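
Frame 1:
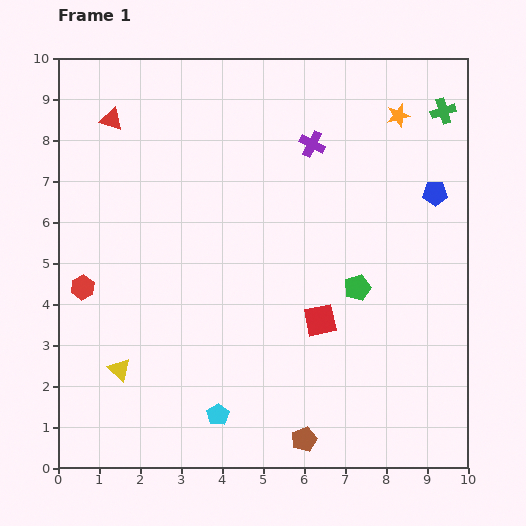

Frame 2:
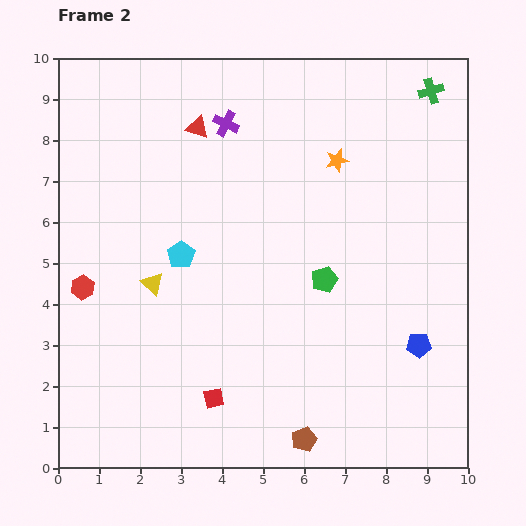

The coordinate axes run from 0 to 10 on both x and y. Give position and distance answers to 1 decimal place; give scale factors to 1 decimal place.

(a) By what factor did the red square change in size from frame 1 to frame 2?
0.6×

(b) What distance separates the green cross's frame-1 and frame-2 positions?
0.6

The green cross moved from (9.4, 8.7) to (9.1, 9.2), a distance of √(0.3² + 0.5²) ≈ 0.6.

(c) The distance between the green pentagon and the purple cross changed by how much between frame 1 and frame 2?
+0.8

Distance in frame 1: 3.7. Distance in frame 2: 4.5.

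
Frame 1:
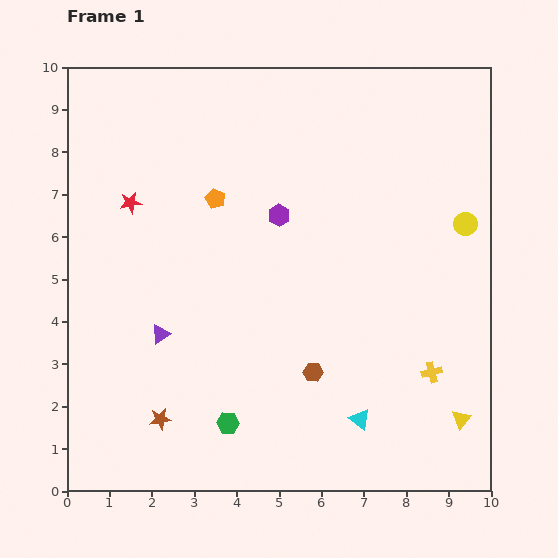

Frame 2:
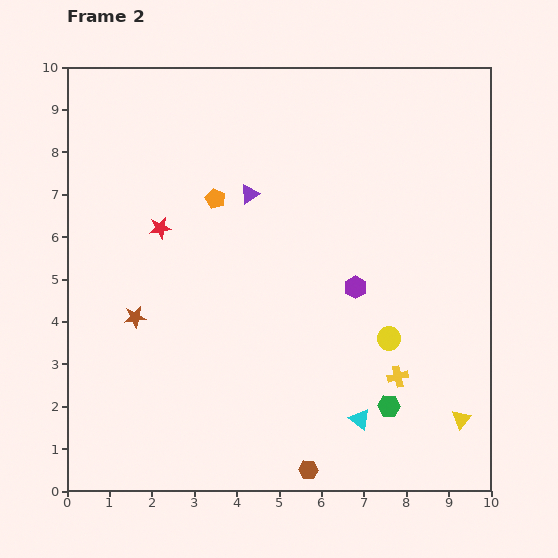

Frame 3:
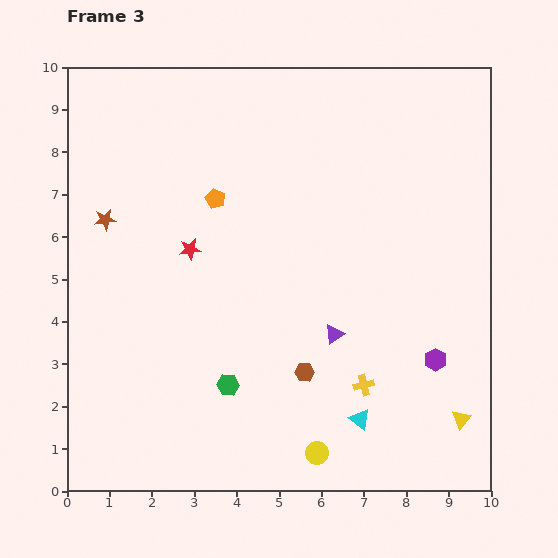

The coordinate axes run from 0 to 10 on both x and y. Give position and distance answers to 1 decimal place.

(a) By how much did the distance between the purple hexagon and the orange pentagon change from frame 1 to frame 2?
+2.3

Distance in frame 1: 1.6. Distance in frame 2: 3.9.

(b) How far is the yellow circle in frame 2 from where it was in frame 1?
3.2

The yellow circle moved from (9.4, 6.3) to (7.6, 3.6), a distance of √(1.8² + 2.7²) ≈ 3.2.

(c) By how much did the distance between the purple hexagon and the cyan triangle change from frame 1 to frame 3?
-2.9

Distance in frame 1: 5.2. Distance in frame 3: 2.3.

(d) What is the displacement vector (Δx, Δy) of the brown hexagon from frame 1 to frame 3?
(-0.2, 0.0)

The brown hexagon was at (5.8, 2.8) in frame 1 and (5.6, 2.8) in frame 3.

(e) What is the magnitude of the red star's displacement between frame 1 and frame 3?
1.8

The red star moved from (1.5, 6.8) to (2.9, 5.7), a distance of √(1.4² + 1.1²) ≈ 1.8.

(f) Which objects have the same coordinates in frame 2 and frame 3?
the orange pentagon, the cyan triangle, the yellow triangle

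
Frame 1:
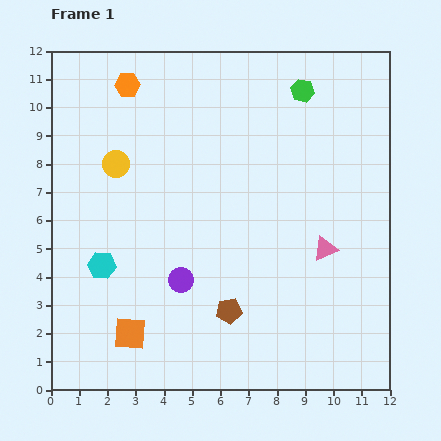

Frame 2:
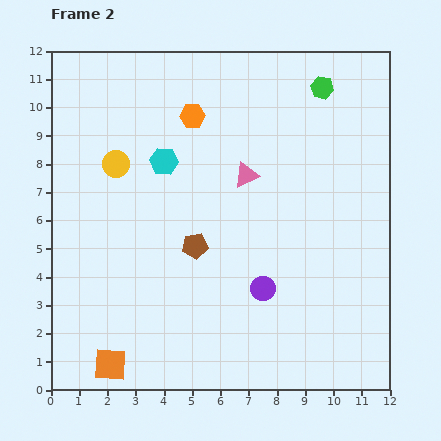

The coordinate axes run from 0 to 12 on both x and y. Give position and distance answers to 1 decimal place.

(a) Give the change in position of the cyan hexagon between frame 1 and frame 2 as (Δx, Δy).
(2.2, 3.7)

The cyan hexagon was at (1.8, 4.4) in frame 1 and (4.0, 8.1) in frame 2.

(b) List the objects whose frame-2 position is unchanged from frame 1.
the yellow circle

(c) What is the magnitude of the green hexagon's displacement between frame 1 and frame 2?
0.7

The green hexagon moved from (8.9, 10.6) to (9.6, 10.7), a distance of √(0.7² + 0.1²) ≈ 0.7.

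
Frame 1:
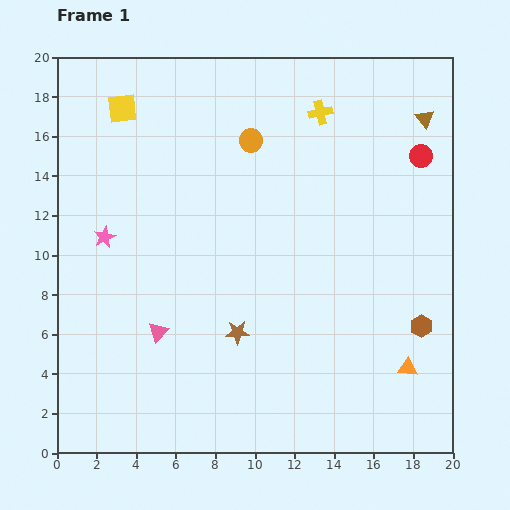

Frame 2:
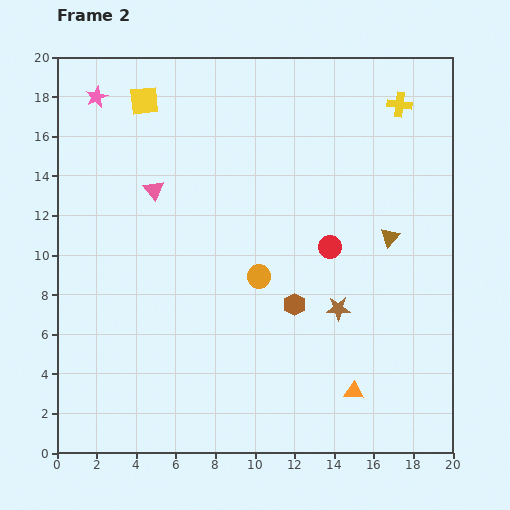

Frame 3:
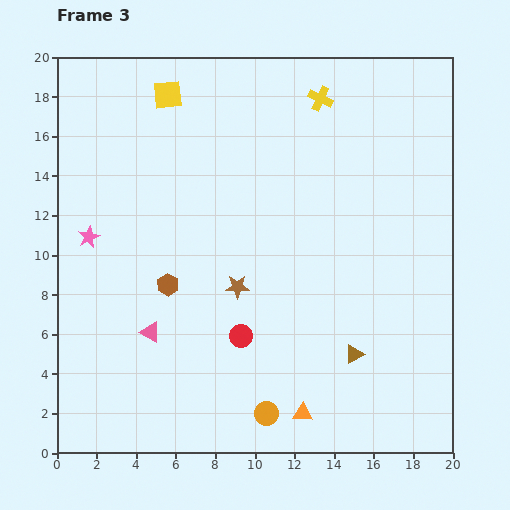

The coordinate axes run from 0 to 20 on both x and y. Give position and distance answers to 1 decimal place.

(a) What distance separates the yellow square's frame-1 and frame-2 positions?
1.2

The yellow square moved from (3.3, 17.4) to (4.4, 17.8), a distance of √(1.1² + 0.4²) ≈ 1.2.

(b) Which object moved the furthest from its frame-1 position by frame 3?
the orange circle

(moved 13.8; next 13.0)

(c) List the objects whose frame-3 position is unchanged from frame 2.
none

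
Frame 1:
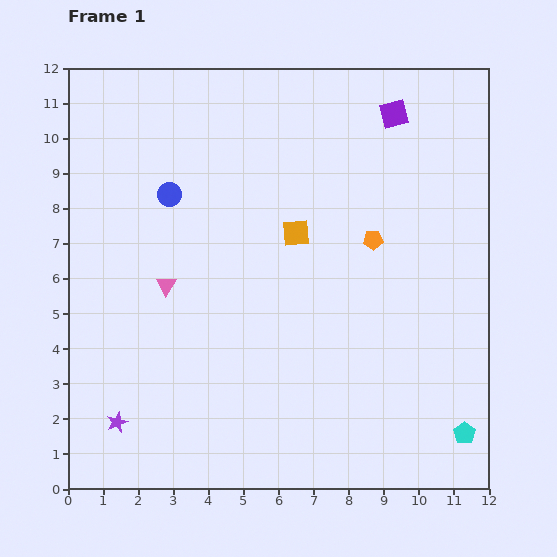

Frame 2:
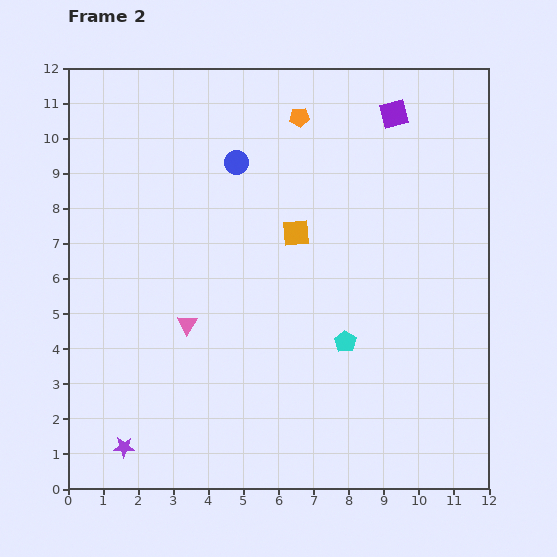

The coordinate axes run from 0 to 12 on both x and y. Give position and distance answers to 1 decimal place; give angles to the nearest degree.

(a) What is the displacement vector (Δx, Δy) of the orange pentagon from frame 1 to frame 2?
(-2.1, 3.5)

The orange pentagon was at (8.7, 7.1) in frame 1 and (6.6, 10.6) in frame 2.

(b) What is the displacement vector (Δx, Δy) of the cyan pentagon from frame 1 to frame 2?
(-3.4, 2.6)

The cyan pentagon was at (11.3, 1.6) in frame 1 and (7.9, 4.2) in frame 2.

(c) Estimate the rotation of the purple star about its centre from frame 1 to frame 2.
24° clockwise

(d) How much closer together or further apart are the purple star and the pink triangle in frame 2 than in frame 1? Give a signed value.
-0.2

Distance in frame 1: 4.1. Distance in frame 2: 3.9.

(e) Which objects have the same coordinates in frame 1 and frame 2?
the orange square, the purple square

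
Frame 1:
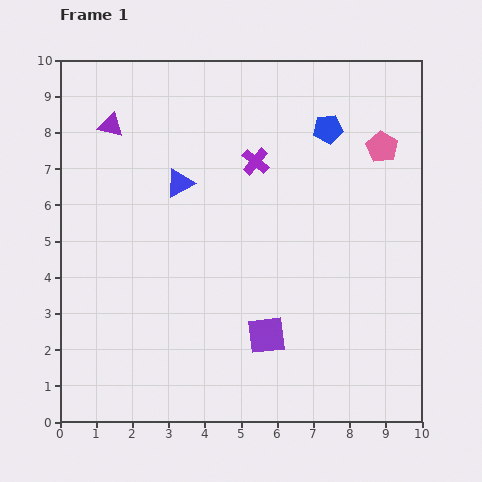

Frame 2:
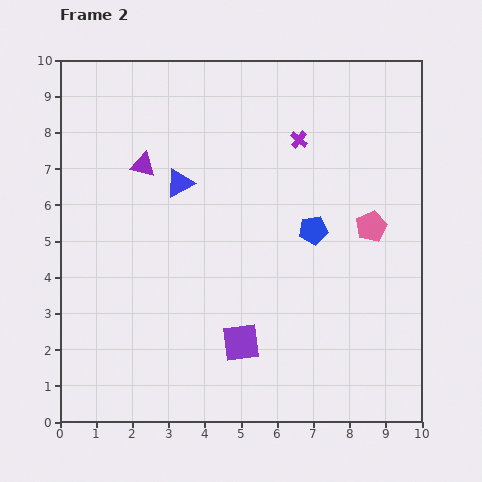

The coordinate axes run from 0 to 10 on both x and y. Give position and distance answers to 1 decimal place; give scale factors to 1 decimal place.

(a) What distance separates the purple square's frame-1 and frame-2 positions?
0.7

The purple square moved from (5.7, 2.4) to (5.0, 2.2), a distance of √(0.7² + 0.2²) ≈ 0.7.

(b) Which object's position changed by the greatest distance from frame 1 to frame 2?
the blue pentagon

(moved 2.8; next 2.2)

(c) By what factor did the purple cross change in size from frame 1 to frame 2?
0.6×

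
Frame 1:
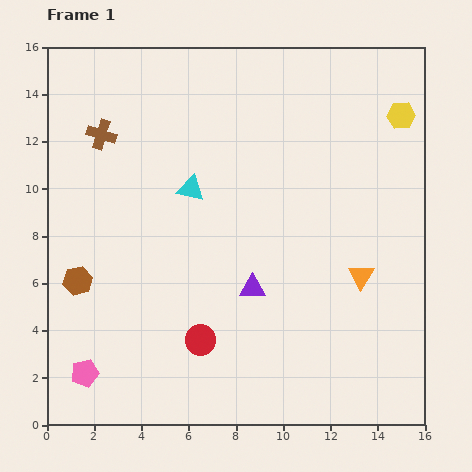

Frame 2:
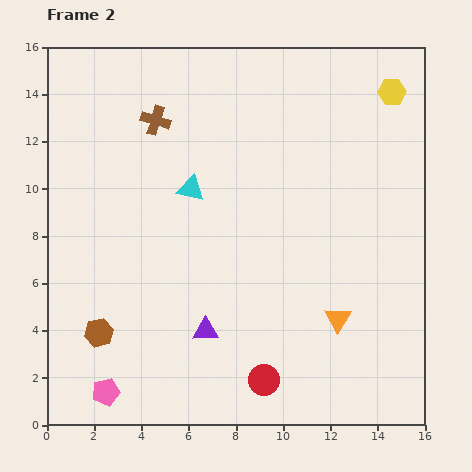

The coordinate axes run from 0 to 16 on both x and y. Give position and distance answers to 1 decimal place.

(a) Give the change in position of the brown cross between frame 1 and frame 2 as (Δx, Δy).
(2.3, 0.6)

The brown cross was at (2.3, 12.3) in frame 1 and (4.6, 12.9) in frame 2.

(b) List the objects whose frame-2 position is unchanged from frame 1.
the cyan triangle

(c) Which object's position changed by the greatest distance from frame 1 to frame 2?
the red circle

(moved 3.2; next 2.7)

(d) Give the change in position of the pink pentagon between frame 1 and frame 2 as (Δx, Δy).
(0.9, -0.8)

The pink pentagon was at (1.6, 2.2) in frame 1 and (2.5, 1.4) in frame 2.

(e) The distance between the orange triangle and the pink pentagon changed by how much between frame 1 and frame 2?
-2.1

Distance in frame 1: 12.4. Distance in frame 2: 10.3.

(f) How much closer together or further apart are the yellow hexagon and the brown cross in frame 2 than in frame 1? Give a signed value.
-2.6

Distance in frame 1: 12.7. Distance in frame 2: 10.1.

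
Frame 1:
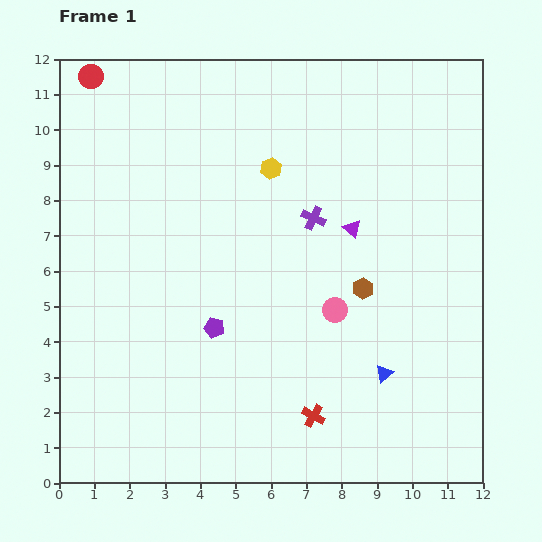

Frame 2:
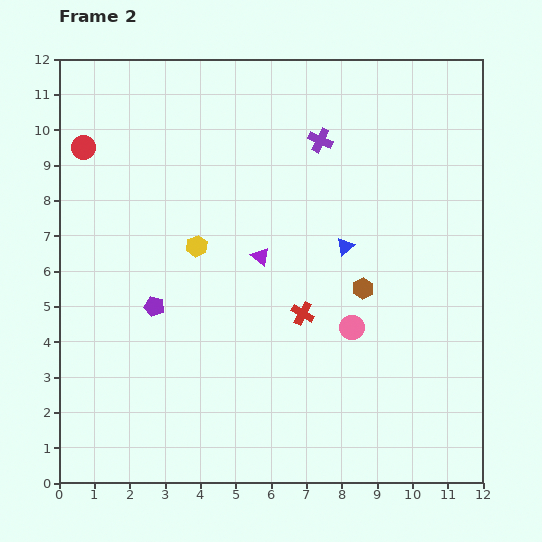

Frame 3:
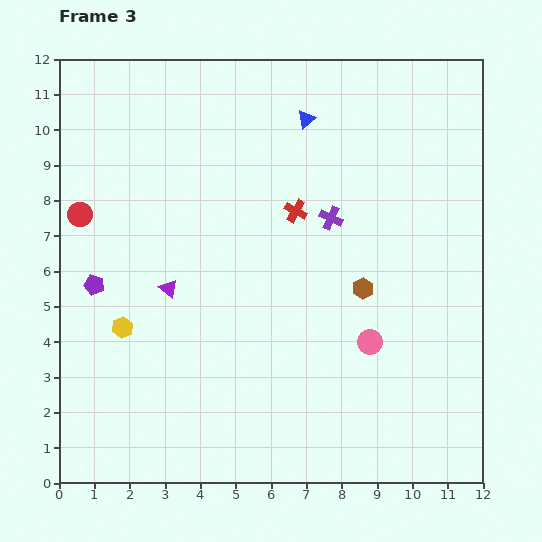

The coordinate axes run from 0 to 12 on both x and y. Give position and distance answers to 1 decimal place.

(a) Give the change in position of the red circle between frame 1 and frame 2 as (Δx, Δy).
(-0.2, -2.0)

The red circle was at (0.9, 11.5) in frame 1 and (0.7, 9.5) in frame 2.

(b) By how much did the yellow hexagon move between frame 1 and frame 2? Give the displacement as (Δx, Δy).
(-2.1, -2.2)

The yellow hexagon was at (6.0, 8.9) in frame 1 and (3.9, 6.7) in frame 2.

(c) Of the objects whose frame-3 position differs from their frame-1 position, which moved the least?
the purple cross

(moved 0.5)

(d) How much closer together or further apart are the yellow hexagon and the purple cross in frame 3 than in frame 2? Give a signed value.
+2.1

Distance in frame 2: 4.6. Distance in frame 3: 6.7.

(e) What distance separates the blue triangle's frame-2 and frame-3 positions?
3.8

The blue triangle moved from (8.1, 6.7) to (7.0, 10.3), a distance of √(1.1² + 3.6²) ≈ 3.8.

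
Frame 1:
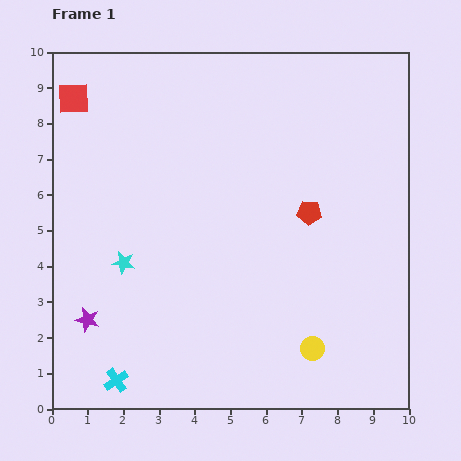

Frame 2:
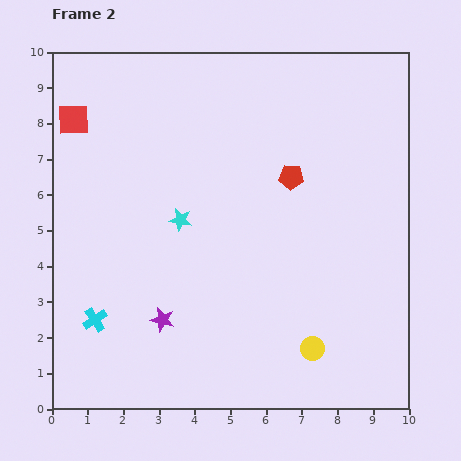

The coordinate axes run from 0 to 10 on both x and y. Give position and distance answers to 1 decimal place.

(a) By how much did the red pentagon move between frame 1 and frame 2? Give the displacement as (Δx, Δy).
(-0.5, 1.0)

The red pentagon was at (7.2, 5.5) in frame 1 and (6.7, 6.5) in frame 2.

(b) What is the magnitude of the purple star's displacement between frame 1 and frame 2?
2.1

The purple star moved from (1.0, 2.5) to (3.1, 2.5), a distance of √(2.1² + 0.0²) ≈ 2.1.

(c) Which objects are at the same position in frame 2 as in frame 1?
the yellow circle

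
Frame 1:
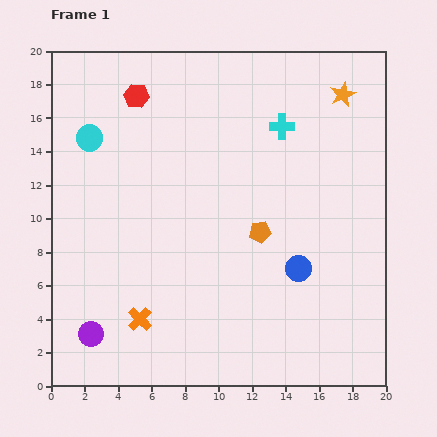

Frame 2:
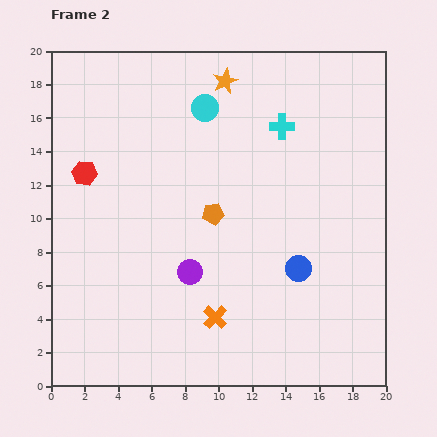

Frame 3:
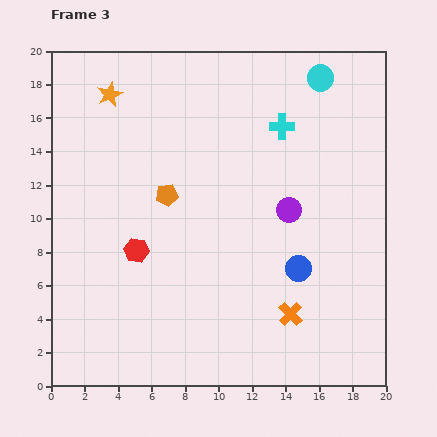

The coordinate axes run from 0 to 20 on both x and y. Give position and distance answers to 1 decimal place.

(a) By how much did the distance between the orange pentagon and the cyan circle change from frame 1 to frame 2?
-5.3

Distance in frame 1: 11.6. Distance in frame 2: 6.3.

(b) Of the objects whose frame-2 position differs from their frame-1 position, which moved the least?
the orange pentagon

(moved 3.0)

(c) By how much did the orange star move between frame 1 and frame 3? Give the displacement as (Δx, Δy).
(-13.9, 0.0)

The orange star was at (17.4, 17.4) in frame 1 and (3.5, 17.4) in frame 3.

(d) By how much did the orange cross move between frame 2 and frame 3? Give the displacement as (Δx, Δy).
(4.5, 0.2)

The orange cross was at (9.8, 4.1) in frame 2 and (14.3, 4.3) in frame 3.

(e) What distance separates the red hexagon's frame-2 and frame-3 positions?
5.5

The red hexagon moved from (2.0, 12.7) to (5.1, 8.1), a distance of √(3.1² + 4.6²) ≈ 5.5.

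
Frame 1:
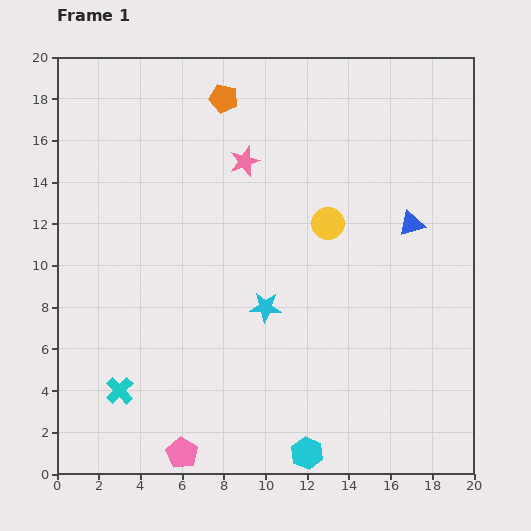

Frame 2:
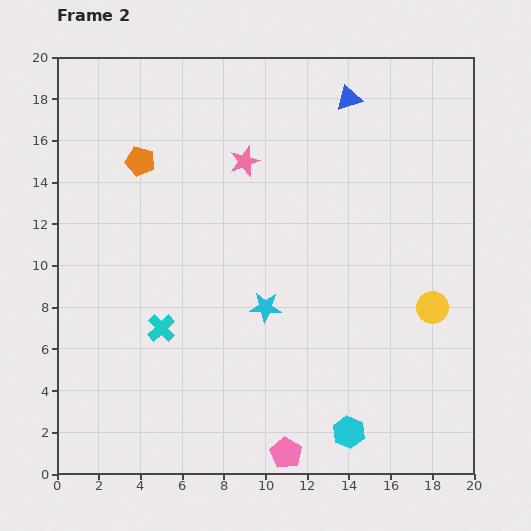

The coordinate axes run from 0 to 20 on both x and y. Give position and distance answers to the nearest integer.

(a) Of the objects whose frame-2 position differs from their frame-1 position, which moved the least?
the cyan hexagon

(moved 2)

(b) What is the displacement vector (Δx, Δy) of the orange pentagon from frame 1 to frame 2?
(-4, -3)

The orange pentagon was at (8, 18) in frame 1 and (4, 15) in frame 2.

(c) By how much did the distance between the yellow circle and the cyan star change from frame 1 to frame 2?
+3

Distance in frame 1: 5. Distance in frame 2: 8.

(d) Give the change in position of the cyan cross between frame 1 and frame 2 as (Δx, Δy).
(2, 3)

The cyan cross was at (3, 4) in frame 1 and (5, 7) in frame 2.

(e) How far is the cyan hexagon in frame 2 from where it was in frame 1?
2

The cyan hexagon moved from (12, 1) to (14, 2), a distance of √(2² + 1²) ≈ 2.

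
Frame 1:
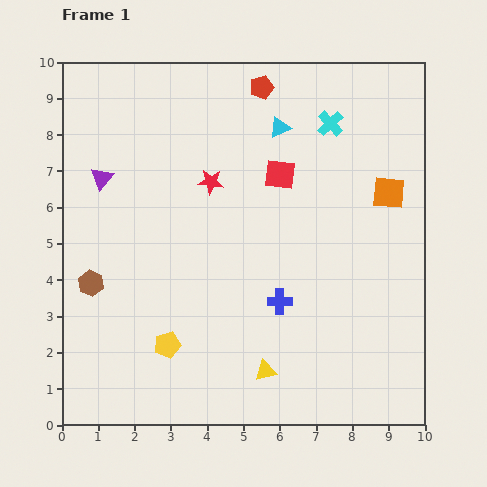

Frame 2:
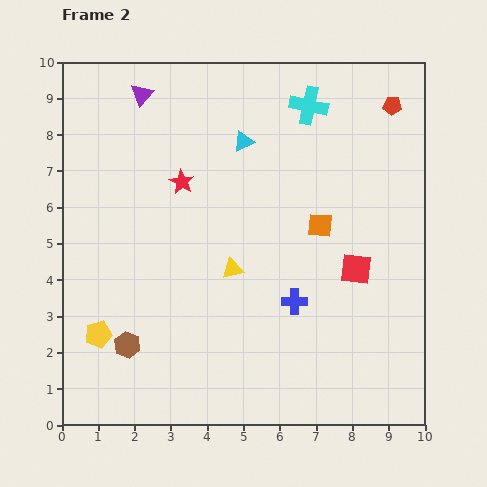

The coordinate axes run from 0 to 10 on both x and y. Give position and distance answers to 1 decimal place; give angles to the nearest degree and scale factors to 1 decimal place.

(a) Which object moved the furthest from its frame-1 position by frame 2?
the red pentagon

(moved 3.6; next 3.3)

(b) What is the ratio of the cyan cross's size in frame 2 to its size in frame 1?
1.4×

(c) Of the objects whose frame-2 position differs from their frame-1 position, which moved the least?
the blue cross

(moved 0.4)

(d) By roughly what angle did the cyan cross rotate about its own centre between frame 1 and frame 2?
35° counter-clockwise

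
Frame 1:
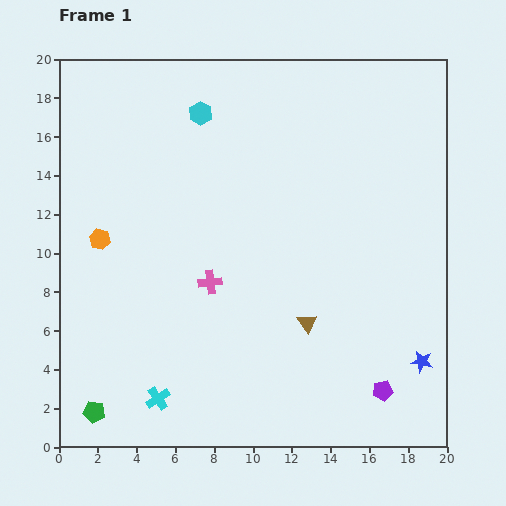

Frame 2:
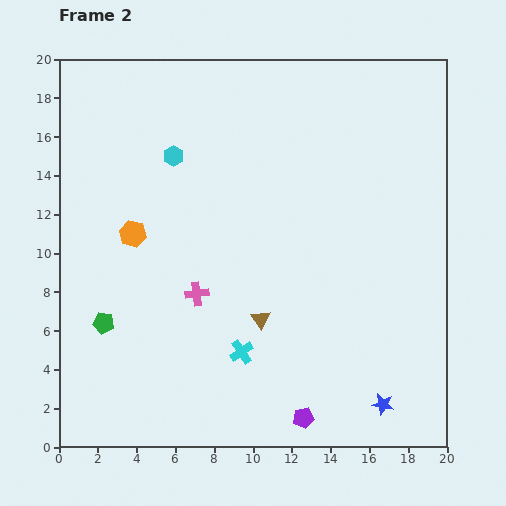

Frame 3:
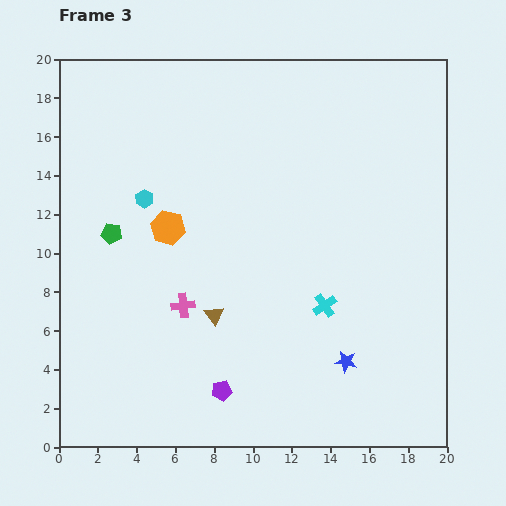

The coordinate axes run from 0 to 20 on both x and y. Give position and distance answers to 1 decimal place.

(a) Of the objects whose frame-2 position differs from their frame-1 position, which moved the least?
the pink cross

(moved 0.9)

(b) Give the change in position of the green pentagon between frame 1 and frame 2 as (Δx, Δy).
(0.5, 4.6)

The green pentagon was at (1.8, 1.8) in frame 1 and (2.3, 6.4) in frame 2.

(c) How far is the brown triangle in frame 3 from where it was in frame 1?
4.8

The brown triangle moved from (12.8, 6.4) to (8.0, 6.8), a distance of √(4.8² + 0.4²) ≈ 4.8.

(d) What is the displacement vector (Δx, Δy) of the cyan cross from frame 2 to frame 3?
(4.3, 2.4)

The cyan cross was at (9.4, 4.9) in frame 2 and (13.7, 7.3) in frame 3.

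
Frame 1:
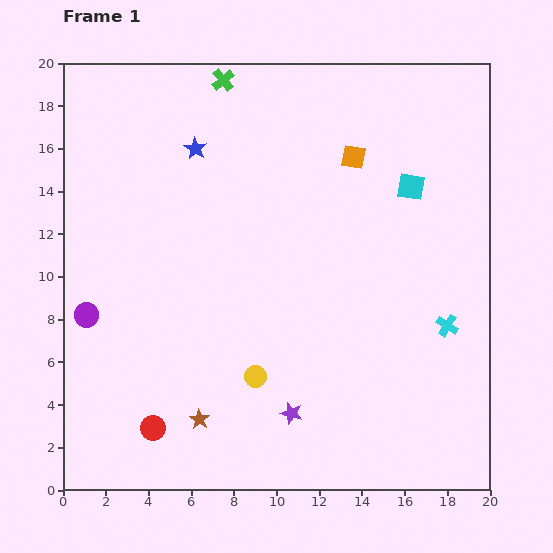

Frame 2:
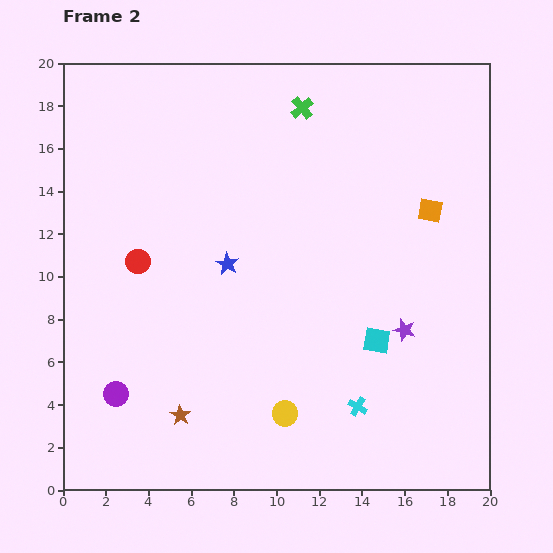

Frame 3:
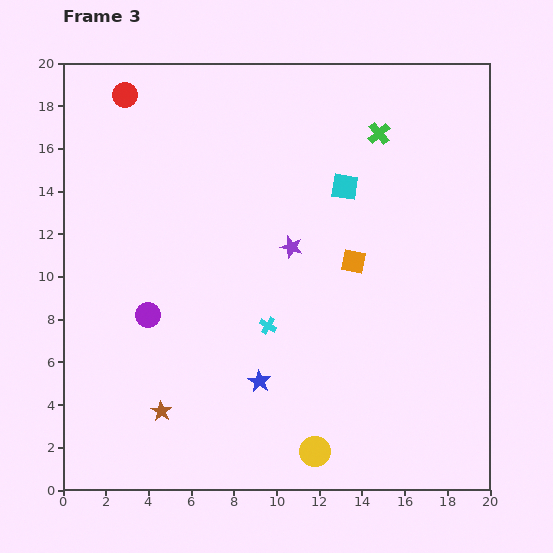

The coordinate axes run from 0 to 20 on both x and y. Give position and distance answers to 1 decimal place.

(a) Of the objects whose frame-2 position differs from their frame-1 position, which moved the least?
the brown star

(moved 0.9)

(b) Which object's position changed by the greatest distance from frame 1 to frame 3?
the red circle

(moved 15.7; next 11.3)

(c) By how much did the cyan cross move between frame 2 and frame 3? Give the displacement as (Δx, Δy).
(-4.2, 3.8)

The cyan cross was at (13.8, 3.9) in frame 2 and (9.6, 7.7) in frame 3.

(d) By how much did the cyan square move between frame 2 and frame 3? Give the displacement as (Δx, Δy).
(-1.5, 7.2)

The cyan square was at (14.7, 7.0) in frame 2 and (13.2, 14.2) in frame 3.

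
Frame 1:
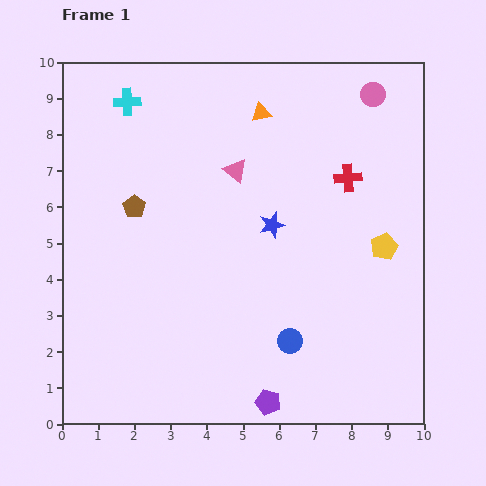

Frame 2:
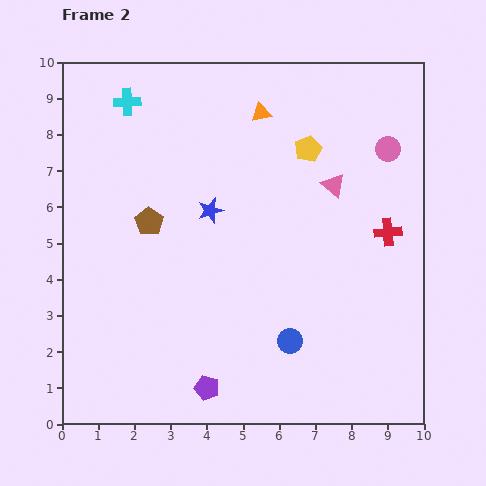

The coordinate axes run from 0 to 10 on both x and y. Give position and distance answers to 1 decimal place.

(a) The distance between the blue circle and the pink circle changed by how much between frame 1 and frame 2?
-1.3

Distance in frame 1: 7.2. Distance in frame 2: 5.9.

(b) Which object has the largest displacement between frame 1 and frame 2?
the yellow pentagon

(moved 3.4; next 2.7)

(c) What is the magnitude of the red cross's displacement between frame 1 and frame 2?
1.9

The red cross moved from (7.9, 6.8) to (9.0, 5.3), a distance of √(1.1² + 1.5²) ≈ 1.9.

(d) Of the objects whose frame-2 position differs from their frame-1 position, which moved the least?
the brown pentagon

(moved 0.6)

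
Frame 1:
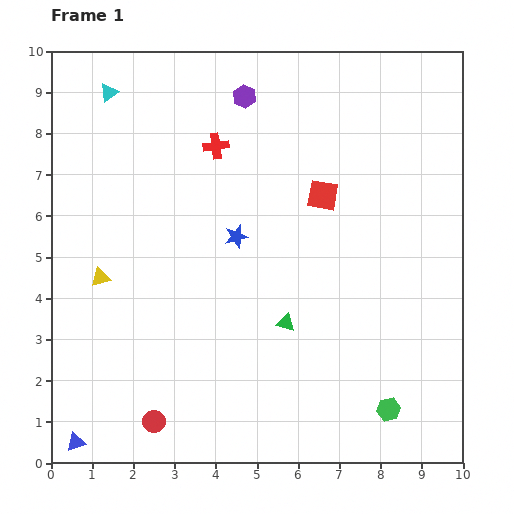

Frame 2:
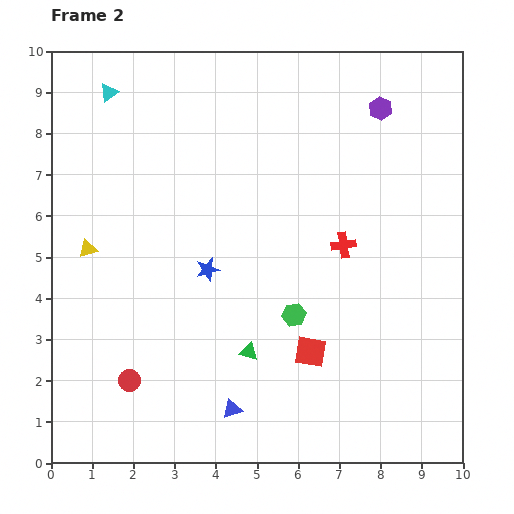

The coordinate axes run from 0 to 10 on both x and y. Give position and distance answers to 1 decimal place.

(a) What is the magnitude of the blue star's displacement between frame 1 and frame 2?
1.1

The blue star moved from (4.5, 5.5) to (3.8, 4.7), a distance of √(0.7² + 0.8²) ≈ 1.1.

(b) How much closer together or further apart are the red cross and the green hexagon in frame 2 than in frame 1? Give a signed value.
-5.6

Distance in frame 1: 7.7. Distance in frame 2: 2.1.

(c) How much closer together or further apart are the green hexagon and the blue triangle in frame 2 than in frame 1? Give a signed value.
-4.9

Distance in frame 1: 7.6. Distance in frame 2: 2.7.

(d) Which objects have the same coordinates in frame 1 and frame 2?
the cyan triangle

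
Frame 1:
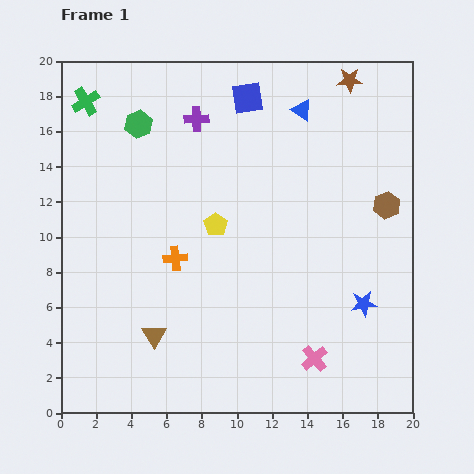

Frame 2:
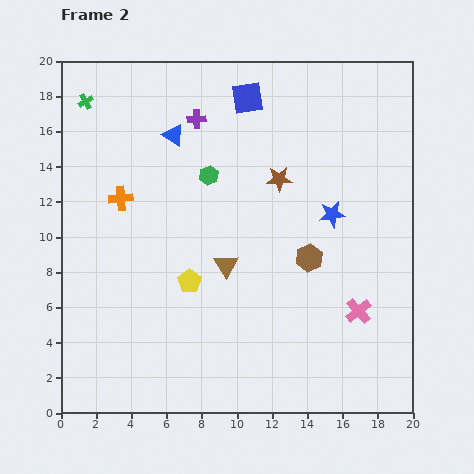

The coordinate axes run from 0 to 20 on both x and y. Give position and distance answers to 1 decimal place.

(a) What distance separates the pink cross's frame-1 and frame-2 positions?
3.7

The pink cross moved from (14.4, 3.1) to (16.9, 5.8), a distance of √(2.5² + 2.7²) ≈ 3.7.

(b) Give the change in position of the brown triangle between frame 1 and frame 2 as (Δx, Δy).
(4.1, 4.0)

The brown triangle was at (5.3, 4.4) in frame 1 and (9.4, 8.4) in frame 2.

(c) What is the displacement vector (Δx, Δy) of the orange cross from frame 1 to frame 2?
(-3.1, 3.4)

The orange cross was at (6.5, 8.8) in frame 1 and (3.4, 12.2) in frame 2.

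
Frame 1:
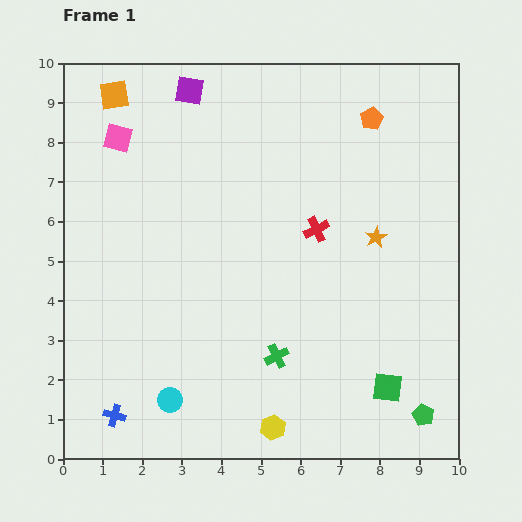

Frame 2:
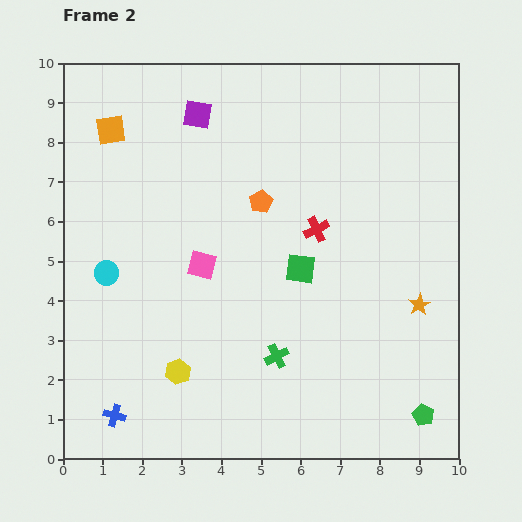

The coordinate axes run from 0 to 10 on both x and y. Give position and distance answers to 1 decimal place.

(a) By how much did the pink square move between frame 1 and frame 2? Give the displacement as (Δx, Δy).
(2.1, -3.2)

The pink square was at (1.4, 8.1) in frame 1 and (3.5, 4.9) in frame 2.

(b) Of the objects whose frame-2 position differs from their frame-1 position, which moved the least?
the purple square

(moved 0.6)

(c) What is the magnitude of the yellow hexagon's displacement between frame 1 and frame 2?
2.8

The yellow hexagon moved from (5.3, 0.8) to (2.9, 2.2), a distance of √(2.4² + 1.4²) ≈ 2.8.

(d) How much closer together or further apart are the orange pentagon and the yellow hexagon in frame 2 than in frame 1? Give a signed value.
-3.4

Distance in frame 1: 8.2. Distance in frame 2: 4.8.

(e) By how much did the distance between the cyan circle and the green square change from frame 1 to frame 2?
-0.6

Distance in frame 1: 5.5. Distance in frame 2: 4.9.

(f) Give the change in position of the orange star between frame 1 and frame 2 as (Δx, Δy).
(1.1, -1.7)

The orange star was at (7.9, 5.6) in frame 1 and (9.0, 3.9) in frame 2.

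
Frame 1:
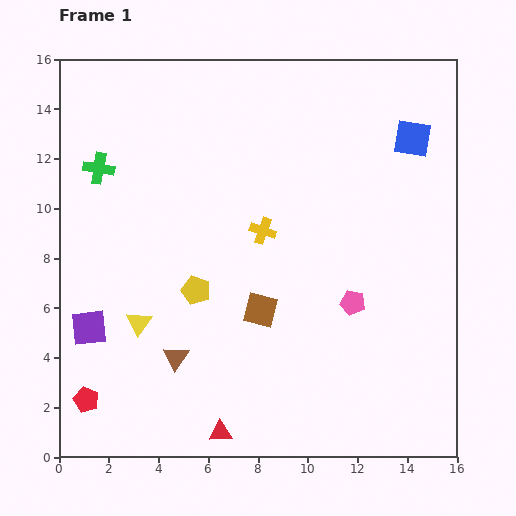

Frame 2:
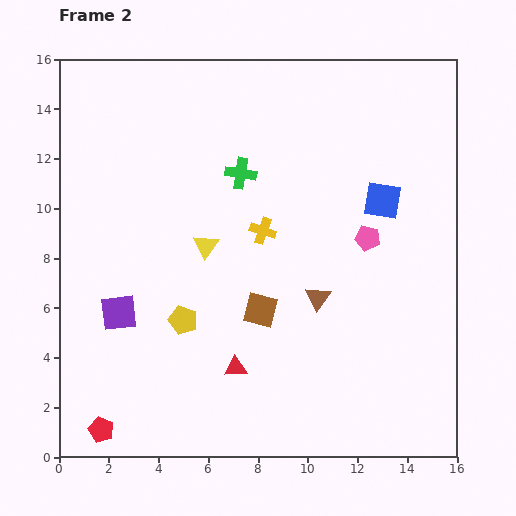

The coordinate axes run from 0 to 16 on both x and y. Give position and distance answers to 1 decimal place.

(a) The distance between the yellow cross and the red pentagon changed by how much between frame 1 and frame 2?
+0.5

Distance in frame 1: 9.8. Distance in frame 2: 10.3.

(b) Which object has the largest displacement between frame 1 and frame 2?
the brown triangle

(moved 6.2; next 5.7)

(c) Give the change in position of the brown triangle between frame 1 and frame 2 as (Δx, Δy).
(5.7, 2.4)

The brown triangle was at (4.7, 4.0) in frame 1 and (10.4, 6.4) in frame 2.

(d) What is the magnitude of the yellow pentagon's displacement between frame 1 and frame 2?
1.3

The yellow pentagon moved from (5.5, 6.7) to (5.0, 5.5), a distance of √(0.5² + 1.2²) ≈ 1.3.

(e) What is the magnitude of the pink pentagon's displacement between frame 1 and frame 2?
2.7

The pink pentagon moved from (11.8, 6.2) to (12.4, 8.8), a distance of √(0.6² + 2.6²) ≈ 2.7.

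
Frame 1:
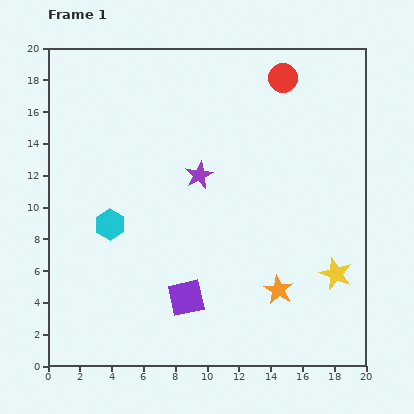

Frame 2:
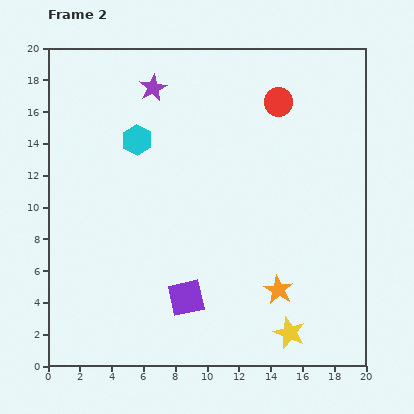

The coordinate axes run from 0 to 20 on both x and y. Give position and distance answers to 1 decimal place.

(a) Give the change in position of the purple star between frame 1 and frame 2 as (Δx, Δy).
(-2.9, 5.5)

The purple star was at (9.5, 12.0) in frame 1 and (6.6, 17.5) in frame 2.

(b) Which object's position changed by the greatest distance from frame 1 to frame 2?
the purple star

(moved 6.2; next 5.6)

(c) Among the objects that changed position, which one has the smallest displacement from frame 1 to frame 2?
the red circle

(moved 1.5)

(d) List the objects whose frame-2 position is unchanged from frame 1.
the orange star, the purple square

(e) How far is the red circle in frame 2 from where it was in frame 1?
1.5

The red circle moved from (14.8, 18.1) to (14.5, 16.6), a distance of √(0.3² + 1.5²) ≈ 1.5.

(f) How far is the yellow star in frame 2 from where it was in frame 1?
4.7

The yellow star moved from (18.1, 5.8) to (15.2, 2.1), a distance of √(2.9² + 3.7²) ≈ 4.7.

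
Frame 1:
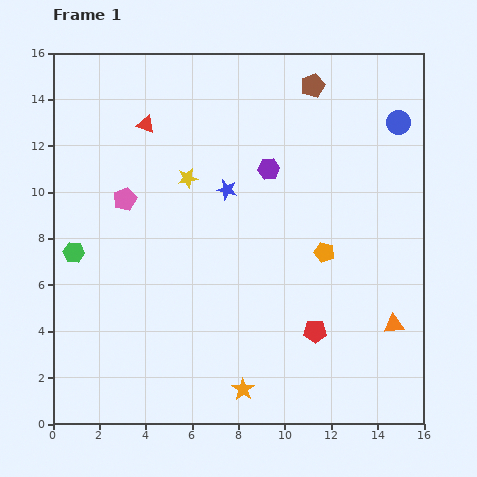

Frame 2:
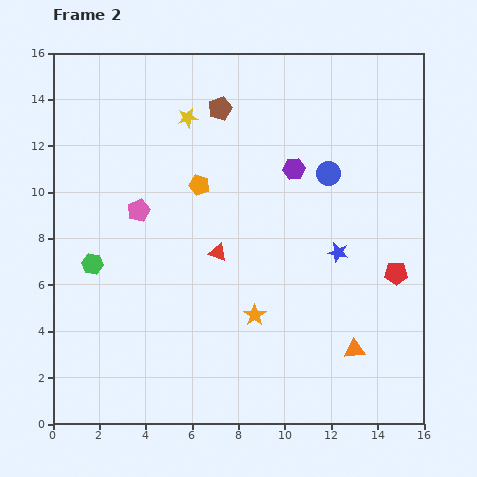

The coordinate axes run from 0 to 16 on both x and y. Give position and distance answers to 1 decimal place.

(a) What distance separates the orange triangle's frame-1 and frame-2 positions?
2.0

The orange triangle moved from (14.7, 4.3) to (13.0, 3.2), a distance of √(1.7² + 1.1²) ≈ 2.0.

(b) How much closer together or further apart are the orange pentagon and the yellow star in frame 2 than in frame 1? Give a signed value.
-3.8

Distance in frame 1: 6.7. Distance in frame 2: 2.9.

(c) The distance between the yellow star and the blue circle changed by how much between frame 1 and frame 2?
-2.8

Distance in frame 1: 9.4. Distance in frame 2: 6.6.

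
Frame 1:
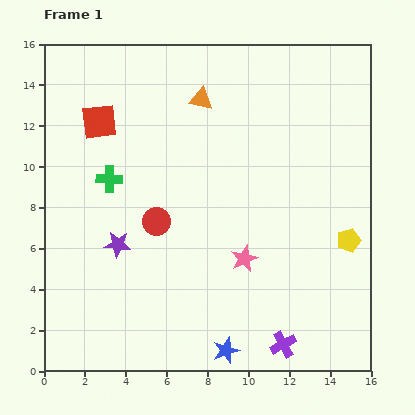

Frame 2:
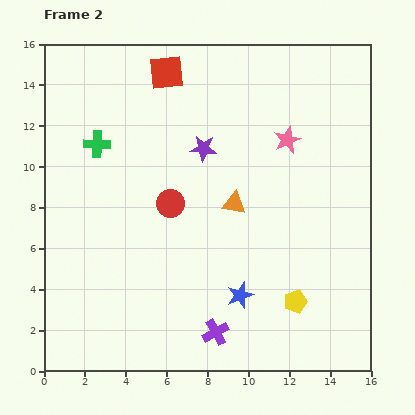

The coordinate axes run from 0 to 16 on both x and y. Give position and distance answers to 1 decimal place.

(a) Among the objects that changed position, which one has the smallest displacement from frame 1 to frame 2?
the red circle

(moved 1.1)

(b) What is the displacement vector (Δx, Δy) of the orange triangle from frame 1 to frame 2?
(1.6, -5.1)

The orange triangle was at (7.7, 13.3) in frame 1 and (9.3, 8.2) in frame 2.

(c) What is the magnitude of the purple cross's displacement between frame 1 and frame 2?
3.4

The purple cross moved from (11.7, 1.3) to (8.4, 1.9), a distance of √(3.3² + 0.6²) ≈ 3.4.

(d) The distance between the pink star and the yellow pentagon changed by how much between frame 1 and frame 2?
+2.7

Distance in frame 1: 5.2. Distance in frame 2: 7.9.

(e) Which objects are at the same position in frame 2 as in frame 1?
none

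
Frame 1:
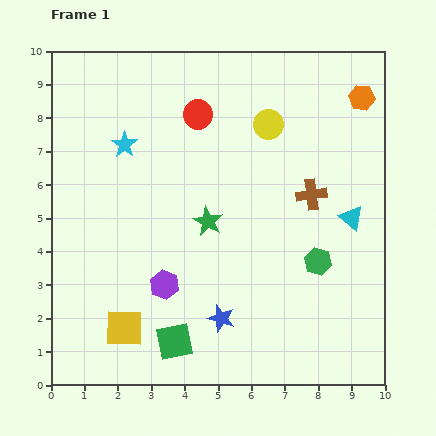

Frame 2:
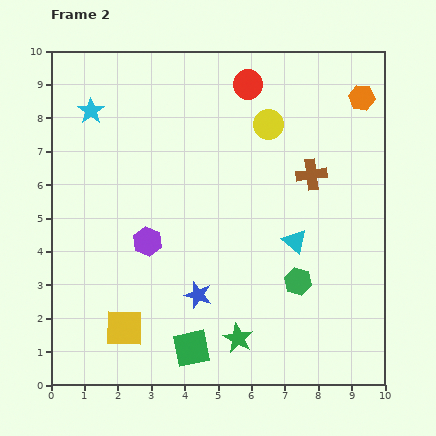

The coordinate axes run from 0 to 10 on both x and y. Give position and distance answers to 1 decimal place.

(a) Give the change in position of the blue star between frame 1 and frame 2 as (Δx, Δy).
(-0.7, 0.7)

The blue star was at (5.1, 2.0) in frame 1 and (4.4, 2.7) in frame 2.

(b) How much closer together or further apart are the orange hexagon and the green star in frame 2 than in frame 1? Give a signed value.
+2.2

Distance in frame 1: 5.9. Distance in frame 2: 8.1.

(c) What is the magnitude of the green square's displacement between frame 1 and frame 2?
0.5

The green square moved from (3.7, 1.3) to (4.2, 1.1), a distance of √(0.5² + 0.2²) ≈ 0.5.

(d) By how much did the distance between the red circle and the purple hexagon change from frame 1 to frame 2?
+0.4

Distance in frame 1: 5.2. Distance in frame 2: 5.6.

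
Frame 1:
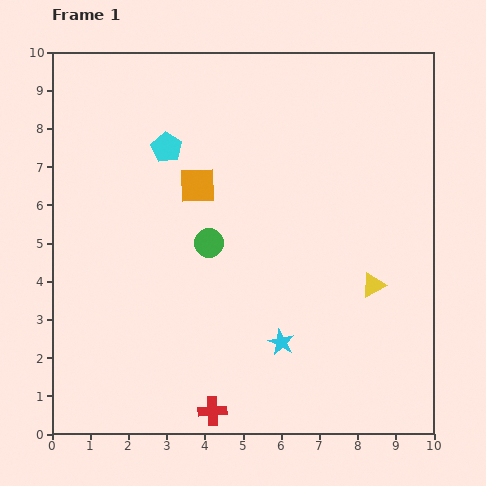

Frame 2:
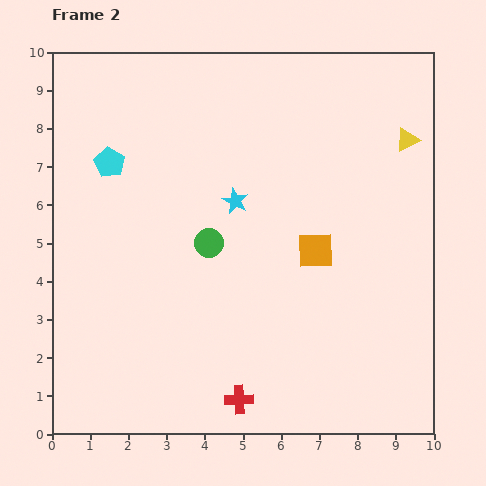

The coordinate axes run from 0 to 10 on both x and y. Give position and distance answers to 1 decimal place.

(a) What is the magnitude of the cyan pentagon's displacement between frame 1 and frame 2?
1.6

The cyan pentagon moved from (3.0, 7.5) to (1.5, 7.1), a distance of √(1.5² + 0.4²) ≈ 1.6.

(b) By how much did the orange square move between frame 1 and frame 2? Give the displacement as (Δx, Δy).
(3.1, -1.7)

The orange square was at (3.8, 6.5) in frame 1 and (6.9, 4.8) in frame 2.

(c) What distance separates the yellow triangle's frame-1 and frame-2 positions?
3.9

The yellow triangle moved from (8.4, 3.9) to (9.3, 7.7), a distance of √(0.9² + 3.8²) ≈ 3.9.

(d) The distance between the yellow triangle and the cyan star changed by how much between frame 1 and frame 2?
+2.0

Distance in frame 1: 2.8. Distance in frame 2: 4.8.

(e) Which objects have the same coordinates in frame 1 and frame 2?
the green circle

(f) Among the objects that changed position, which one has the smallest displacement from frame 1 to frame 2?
the red cross

(moved 0.8)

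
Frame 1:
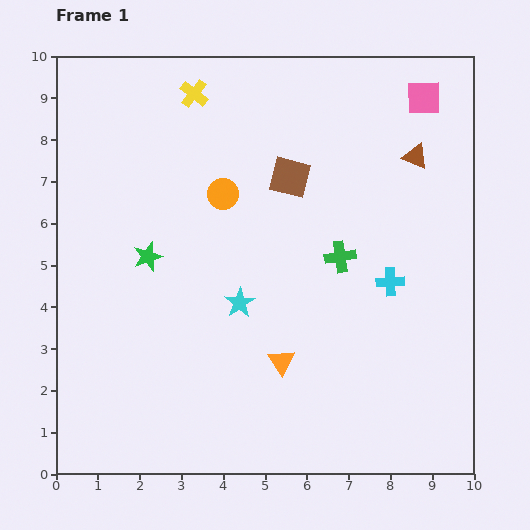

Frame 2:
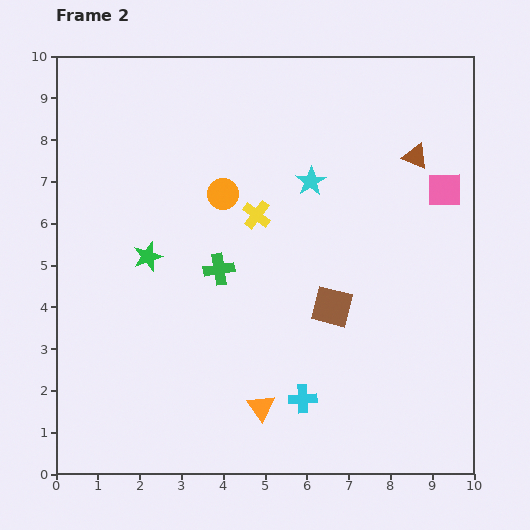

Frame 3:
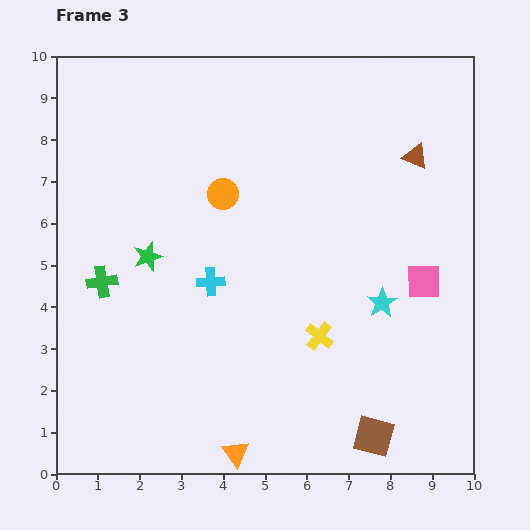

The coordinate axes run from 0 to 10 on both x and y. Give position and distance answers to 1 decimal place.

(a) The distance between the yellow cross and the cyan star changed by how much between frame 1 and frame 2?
-3.6

Distance in frame 1: 5.1. Distance in frame 2: 1.5.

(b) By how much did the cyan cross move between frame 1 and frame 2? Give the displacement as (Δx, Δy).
(-2.1, -2.8)

The cyan cross was at (8.0, 4.6) in frame 1 and (5.9, 1.8) in frame 2.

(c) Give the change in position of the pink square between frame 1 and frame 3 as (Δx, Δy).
(0.0, -4.4)

The pink square was at (8.8, 9.0) in frame 1 and (8.8, 4.6) in frame 3.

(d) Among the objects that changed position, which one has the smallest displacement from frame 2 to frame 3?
the orange triangle

(moved 1.3)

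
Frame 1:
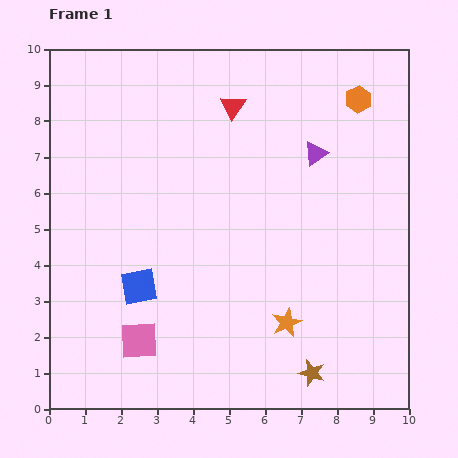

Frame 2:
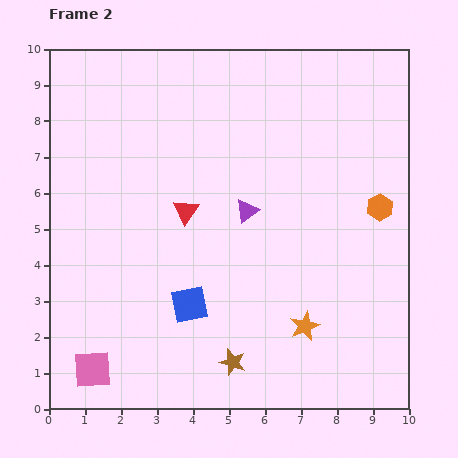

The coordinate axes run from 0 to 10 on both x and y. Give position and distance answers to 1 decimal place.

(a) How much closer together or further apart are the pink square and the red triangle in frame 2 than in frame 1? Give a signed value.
-1.9

Distance in frame 1: 7.0. Distance in frame 2: 5.1.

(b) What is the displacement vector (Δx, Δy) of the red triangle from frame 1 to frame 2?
(-1.3, -2.9)

The red triangle was at (5.1, 8.4) in frame 1 and (3.8, 5.5) in frame 2.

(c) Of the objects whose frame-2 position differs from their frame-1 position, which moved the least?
the orange star

(moved 0.5)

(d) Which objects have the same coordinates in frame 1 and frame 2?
none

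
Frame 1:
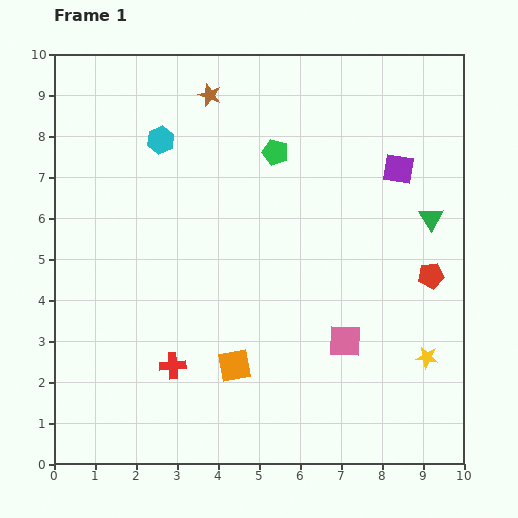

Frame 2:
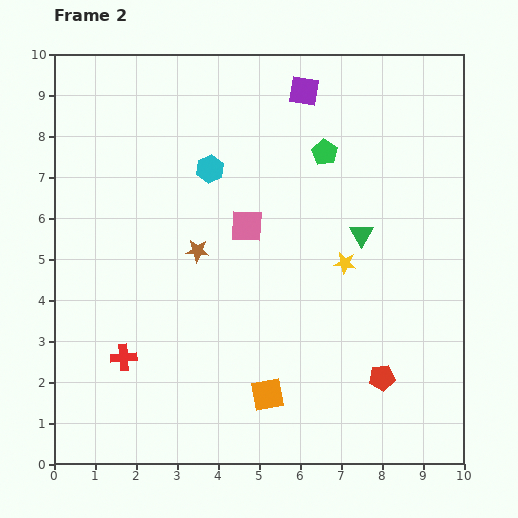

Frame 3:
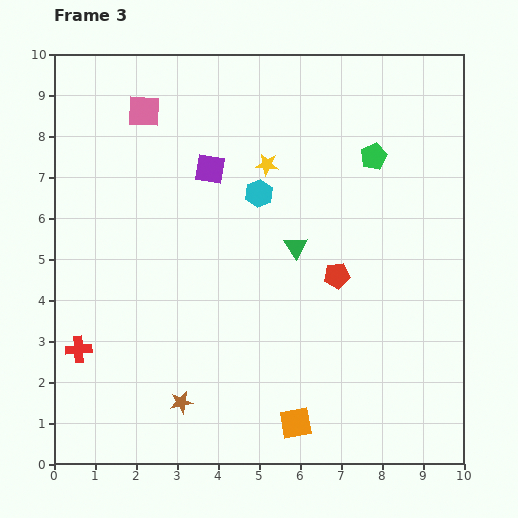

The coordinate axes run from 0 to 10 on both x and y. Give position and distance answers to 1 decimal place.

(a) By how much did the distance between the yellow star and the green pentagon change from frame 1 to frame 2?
-3.5

Distance in frame 1: 6.2. Distance in frame 2: 2.7.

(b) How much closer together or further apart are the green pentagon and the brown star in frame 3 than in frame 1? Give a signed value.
+5.5

Distance in frame 1: 2.1. Distance in frame 3: 7.6.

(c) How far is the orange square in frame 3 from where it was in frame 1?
2.1

The orange square moved from (4.4, 2.4) to (5.9, 1.0), a distance of √(1.5² + 1.4²) ≈ 2.1.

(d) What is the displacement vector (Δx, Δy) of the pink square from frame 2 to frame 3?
(-2.5, 2.8)

The pink square was at (4.7, 5.8) in frame 2 and (2.2, 8.6) in frame 3.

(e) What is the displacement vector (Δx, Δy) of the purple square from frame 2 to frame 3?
(-2.3, -1.9)

The purple square was at (6.1, 9.1) in frame 2 and (3.8, 7.2) in frame 3.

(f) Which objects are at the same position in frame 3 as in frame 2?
none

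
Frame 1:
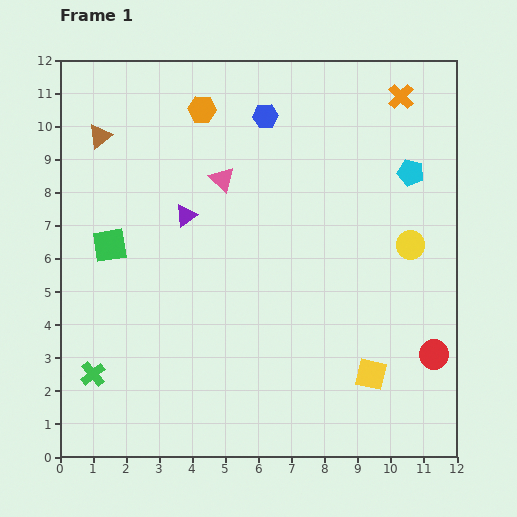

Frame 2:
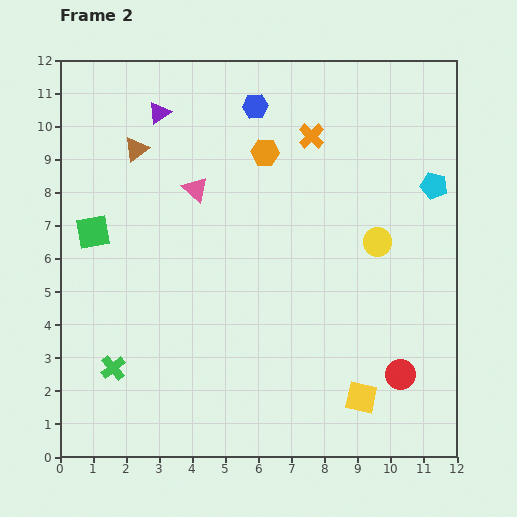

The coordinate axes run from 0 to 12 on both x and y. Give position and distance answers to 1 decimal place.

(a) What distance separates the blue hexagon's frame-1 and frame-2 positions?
0.4

The blue hexagon moved from (6.2, 10.3) to (5.9, 10.6), a distance of √(0.3² + 0.3²) ≈ 0.4.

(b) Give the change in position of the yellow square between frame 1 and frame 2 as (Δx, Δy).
(-0.3, -0.7)

The yellow square was at (9.4, 2.5) in frame 1 and (9.1, 1.8) in frame 2.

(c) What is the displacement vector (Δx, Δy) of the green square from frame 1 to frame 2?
(-0.5, 0.4)

The green square was at (1.5, 6.4) in frame 1 and (1.0, 6.8) in frame 2.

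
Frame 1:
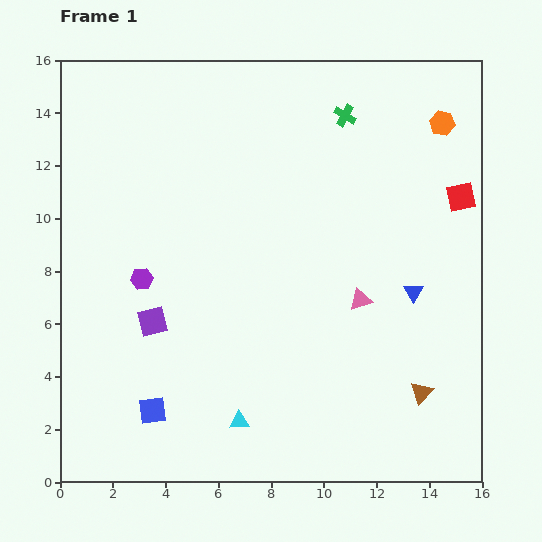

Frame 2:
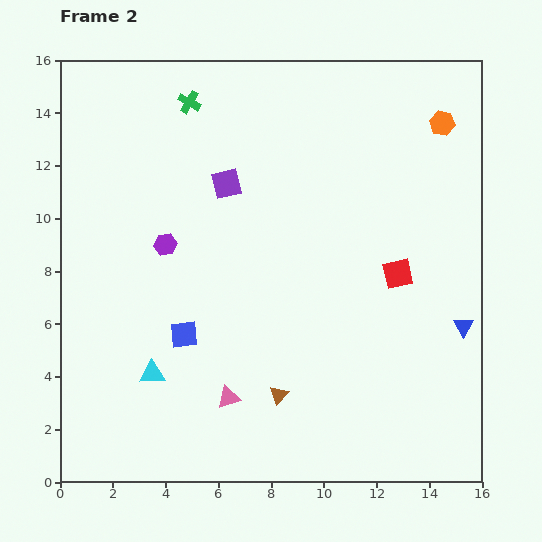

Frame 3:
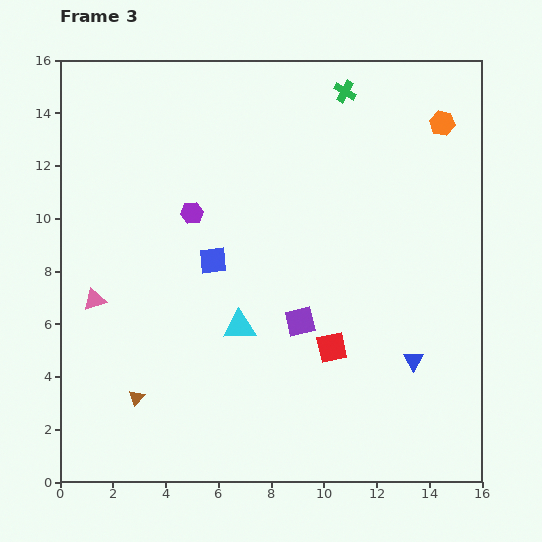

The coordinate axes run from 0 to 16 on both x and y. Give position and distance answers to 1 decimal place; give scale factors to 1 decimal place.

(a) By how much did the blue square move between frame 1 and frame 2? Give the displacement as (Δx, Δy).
(1.2, 2.9)

The blue square was at (3.5, 2.7) in frame 1 and (4.7, 5.6) in frame 2.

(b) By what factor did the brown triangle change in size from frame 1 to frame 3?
0.7×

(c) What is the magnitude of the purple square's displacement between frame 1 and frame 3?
5.6

The purple square moved from (3.5, 6.1) to (9.1, 6.1), a distance of √(5.6² + 0.0²) ≈ 5.6.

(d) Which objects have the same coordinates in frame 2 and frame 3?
the orange hexagon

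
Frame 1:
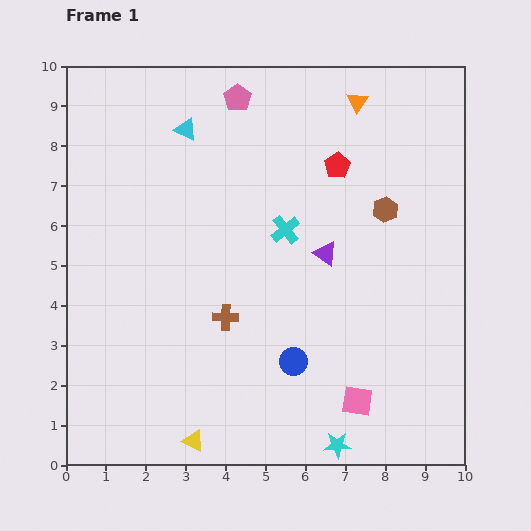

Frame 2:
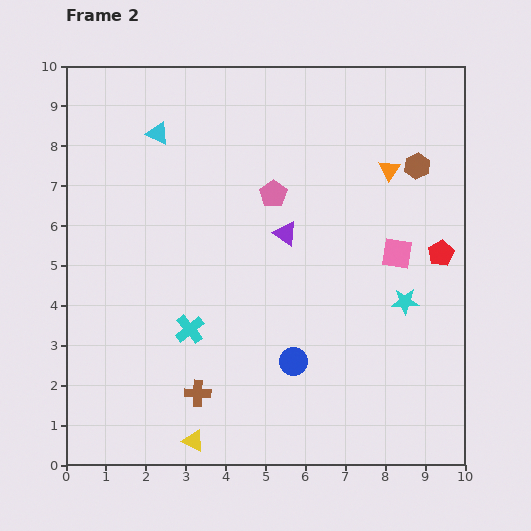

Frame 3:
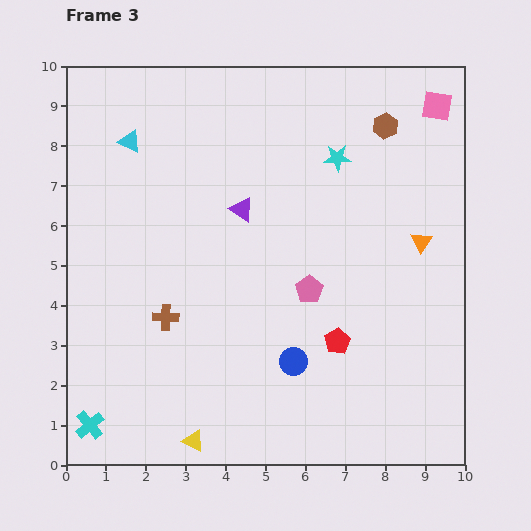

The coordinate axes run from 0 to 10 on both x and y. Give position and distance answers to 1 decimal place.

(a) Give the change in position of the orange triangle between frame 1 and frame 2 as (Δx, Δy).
(0.8, -1.7)

The orange triangle was at (7.3, 9.1) in frame 1 and (8.1, 7.4) in frame 2.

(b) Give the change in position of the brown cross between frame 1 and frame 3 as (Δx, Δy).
(-1.5, 0.0)

The brown cross was at (4.0, 3.7) in frame 1 and (2.5, 3.7) in frame 3.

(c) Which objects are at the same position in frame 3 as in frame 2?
the blue circle, the yellow triangle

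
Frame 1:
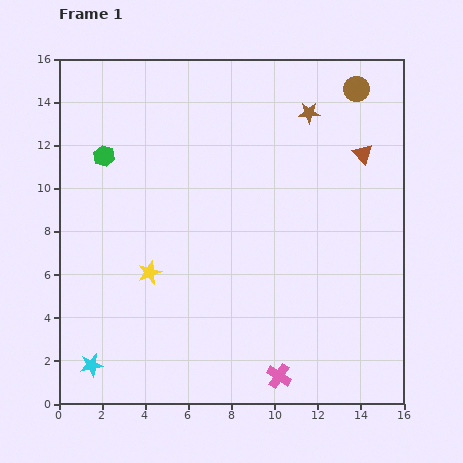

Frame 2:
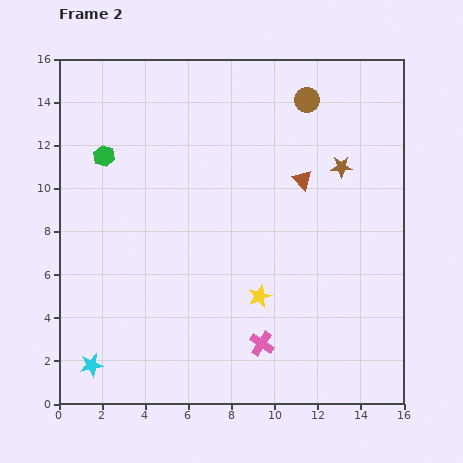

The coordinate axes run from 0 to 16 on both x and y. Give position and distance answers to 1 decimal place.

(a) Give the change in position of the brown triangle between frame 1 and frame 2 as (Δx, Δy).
(-2.8, -1.2)

The brown triangle was at (14.1, 11.6) in frame 1 and (11.3, 10.4) in frame 2.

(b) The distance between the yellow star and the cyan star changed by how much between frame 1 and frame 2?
+3.3

Distance in frame 1: 5.1. Distance in frame 2: 8.4.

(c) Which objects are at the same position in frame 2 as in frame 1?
the green hexagon, the cyan star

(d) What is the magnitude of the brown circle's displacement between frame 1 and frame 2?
2.4

The brown circle moved from (13.8, 14.6) to (11.5, 14.1), a distance of √(2.3² + 0.5²) ≈ 2.4.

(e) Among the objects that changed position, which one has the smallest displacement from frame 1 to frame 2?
the pink cross

(moved 1.7)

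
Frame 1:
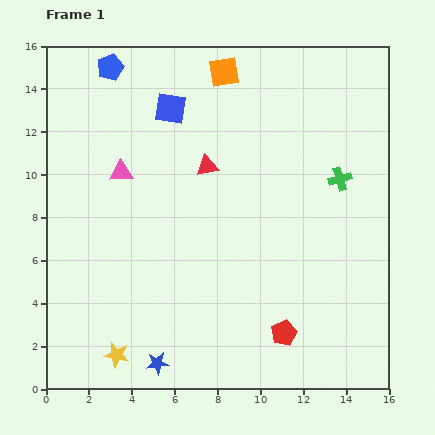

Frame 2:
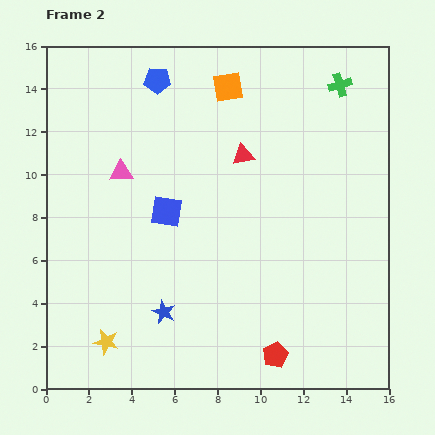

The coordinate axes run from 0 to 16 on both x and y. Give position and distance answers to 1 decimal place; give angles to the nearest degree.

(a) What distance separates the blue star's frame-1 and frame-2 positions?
2.4

The blue star moved from (5.2, 1.2) to (5.5, 3.6), a distance of √(0.3² + 2.4²) ≈ 2.4.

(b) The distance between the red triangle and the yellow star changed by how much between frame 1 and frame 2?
+1.0

Distance in frame 1: 9.8. Distance in frame 2: 10.8.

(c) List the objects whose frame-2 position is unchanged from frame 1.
the pink triangle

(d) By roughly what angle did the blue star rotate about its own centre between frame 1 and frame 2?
31° clockwise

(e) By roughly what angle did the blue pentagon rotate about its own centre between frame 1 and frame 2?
23° clockwise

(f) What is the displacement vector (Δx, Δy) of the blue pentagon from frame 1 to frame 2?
(2.2, -0.6)

The blue pentagon was at (3.0, 15.0) in frame 1 and (5.2, 14.4) in frame 2.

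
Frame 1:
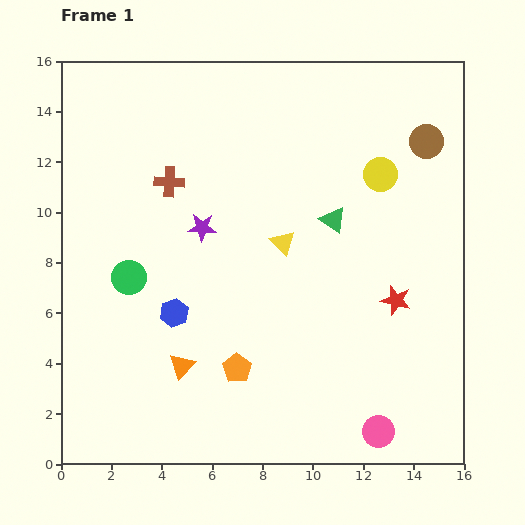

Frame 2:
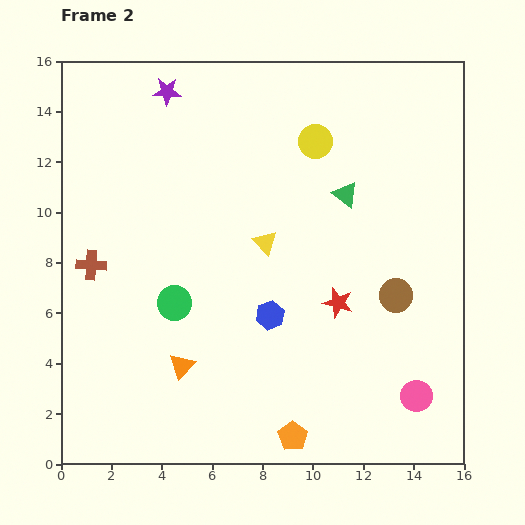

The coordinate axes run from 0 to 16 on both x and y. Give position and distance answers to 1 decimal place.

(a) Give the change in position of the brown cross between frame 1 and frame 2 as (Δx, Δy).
(-3.1, -3.3)

The brown cross was at (4.3, 11.2) in frame 1 and (1.2, 7.9) in frame 2.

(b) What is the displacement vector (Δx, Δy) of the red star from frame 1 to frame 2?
(-2.3, -0.1)

The red star was at (13.3, 6.5) in frame 1 and (11.0, 6.4) in frame 2.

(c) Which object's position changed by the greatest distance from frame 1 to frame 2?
the brown circle

(moved 6.2; next 5.6)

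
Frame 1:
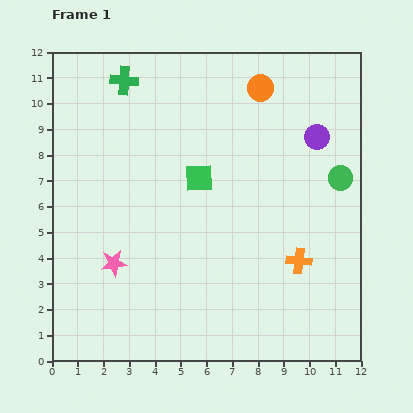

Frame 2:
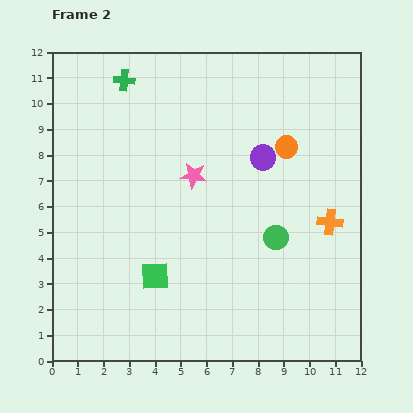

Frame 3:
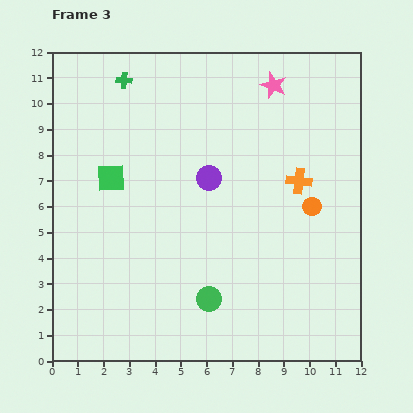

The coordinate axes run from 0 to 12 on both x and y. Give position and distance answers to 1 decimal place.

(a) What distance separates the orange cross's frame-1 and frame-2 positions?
1.9

The orange cross moved from (9.6, 3.9) to (10.8, 5.4), a distance of √(1.2² + 1.5²) ≈ 1.9.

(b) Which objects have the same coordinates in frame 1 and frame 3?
the green cross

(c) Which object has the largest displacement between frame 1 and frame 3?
the pink star

(moved 9.3; next 6.9)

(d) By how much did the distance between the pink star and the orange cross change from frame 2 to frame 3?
-1.8

Distance in frame 2: 5.6. Distance in frame 3: 3.8.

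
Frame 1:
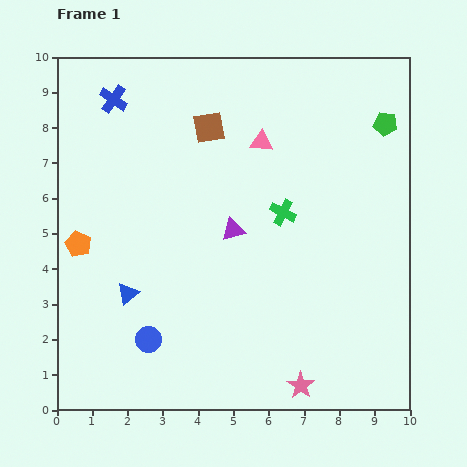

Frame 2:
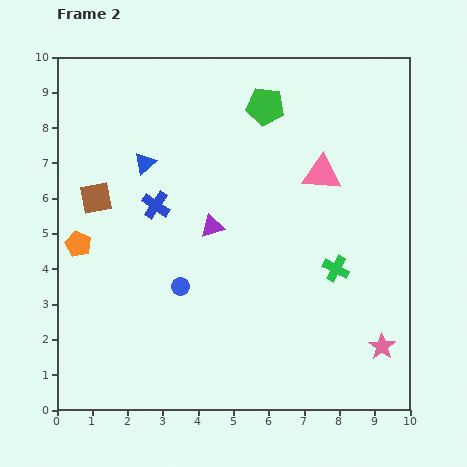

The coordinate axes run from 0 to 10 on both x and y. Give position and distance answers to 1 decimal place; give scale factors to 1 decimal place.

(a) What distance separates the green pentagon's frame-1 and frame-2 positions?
3.4

The green pentagon moved from (9.3, 8.1) to (5.9, 8.6), a distance of √(3.4² + 0.5²) ≈ 3.4.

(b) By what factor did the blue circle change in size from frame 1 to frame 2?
0.7×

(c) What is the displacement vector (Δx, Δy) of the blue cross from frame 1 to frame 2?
(1.2, -3.0)

The blue cross was at (1.6, 8.8) in frame 1 and (2.8, 5.8) in frame 2.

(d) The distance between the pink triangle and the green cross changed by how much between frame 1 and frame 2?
+0.6

Distance in frame 1: 2.1. Distance in frame 2: 2.7.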